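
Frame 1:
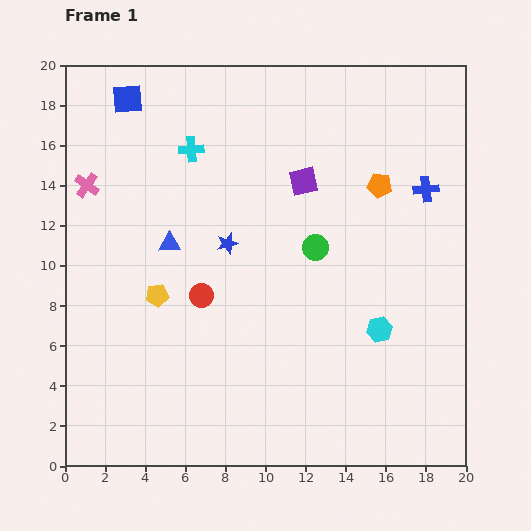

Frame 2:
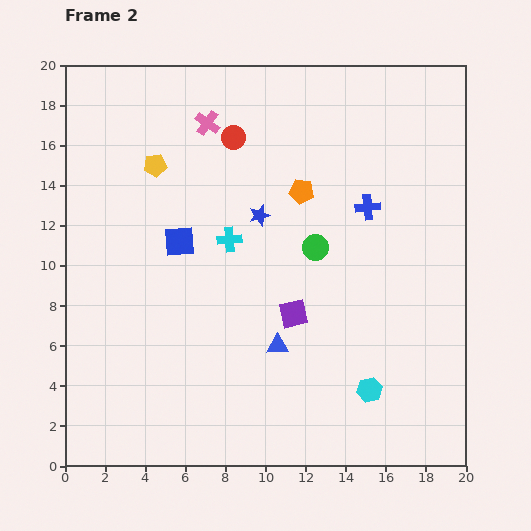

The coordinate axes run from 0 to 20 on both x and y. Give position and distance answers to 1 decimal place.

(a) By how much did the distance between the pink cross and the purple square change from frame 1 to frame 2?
-0.4

Distance in frame 1: 10.8. Distance in frame 2: 10.4.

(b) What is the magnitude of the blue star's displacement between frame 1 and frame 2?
2.1

The blue star moved from (8.1, 11.1) to (9.7, 12.5), a distance of √(1.6² + 1.4²) ≈ 2.1.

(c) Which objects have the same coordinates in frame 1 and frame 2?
the green circle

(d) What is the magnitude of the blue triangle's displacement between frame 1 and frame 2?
7.4

The blue triangle moved from (5.2, 11.1) to (10.6, 6.0), a distance of √(5.4² + 5.1²) ≈ 7.4.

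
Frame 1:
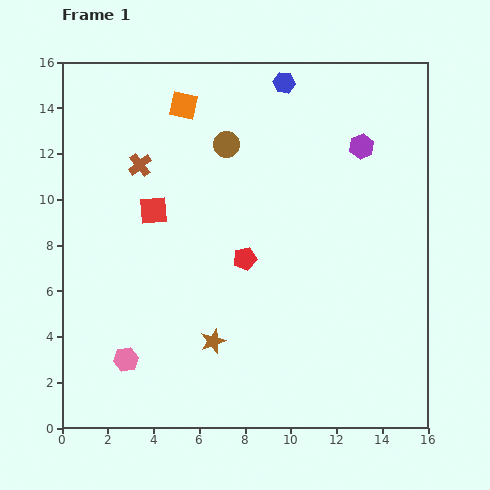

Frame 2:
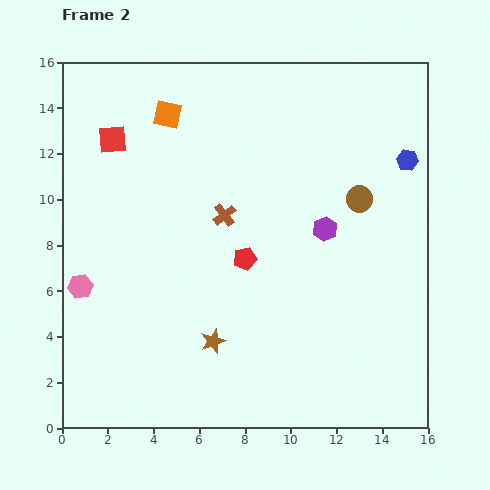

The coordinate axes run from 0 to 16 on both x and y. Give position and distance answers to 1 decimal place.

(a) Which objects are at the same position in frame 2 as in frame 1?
the brown star, the red pentagon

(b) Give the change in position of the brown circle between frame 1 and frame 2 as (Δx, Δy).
(5.8, -2.4)

The brown circle was at (7.2, 12.4) in frame 1 and (13.0, 10.0) in frame 2.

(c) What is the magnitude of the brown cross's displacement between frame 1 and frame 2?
4.3

The brown cross moved from (3.4, 11.5) to (7.1, 9.3), a distance of √(3.7² + 2.2²) ≈ 4.3.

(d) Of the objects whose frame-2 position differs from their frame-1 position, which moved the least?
the orange square

(moved 0.8)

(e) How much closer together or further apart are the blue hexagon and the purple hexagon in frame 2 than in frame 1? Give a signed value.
+0.3

Distance in frame 1: 4.4. Distance in frame 2: 4.7.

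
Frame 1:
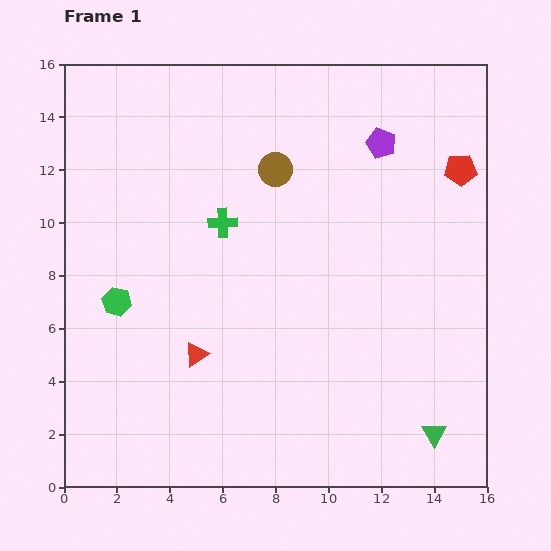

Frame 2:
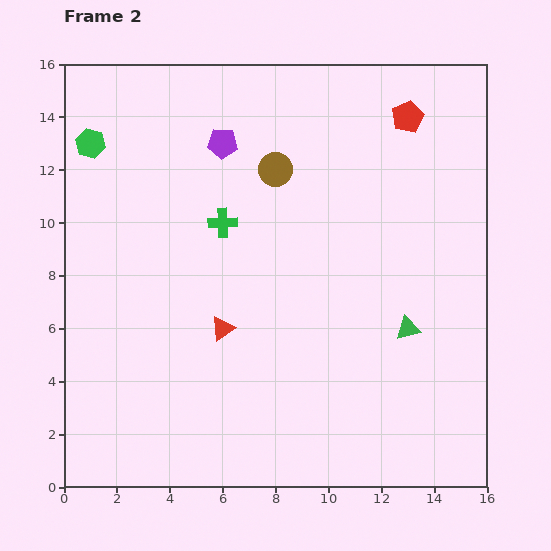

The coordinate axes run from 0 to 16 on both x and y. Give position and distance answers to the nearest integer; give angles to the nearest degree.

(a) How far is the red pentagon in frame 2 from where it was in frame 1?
3

The red pentagon moved from (15, 12) to (13, 14), a distance of √(2² + 2²) ≈ 3.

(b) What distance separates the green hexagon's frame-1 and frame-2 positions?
6

The green hexagon moved from (2, 7) to (1, 13), a distance of √(1² + 6²) ≈ 6.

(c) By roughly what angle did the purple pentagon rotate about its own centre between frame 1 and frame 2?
18° counter-clockwise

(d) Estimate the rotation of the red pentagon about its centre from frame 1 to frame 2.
23° counter-clockwise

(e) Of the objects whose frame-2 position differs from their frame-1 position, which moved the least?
the red triangle

(moved 1)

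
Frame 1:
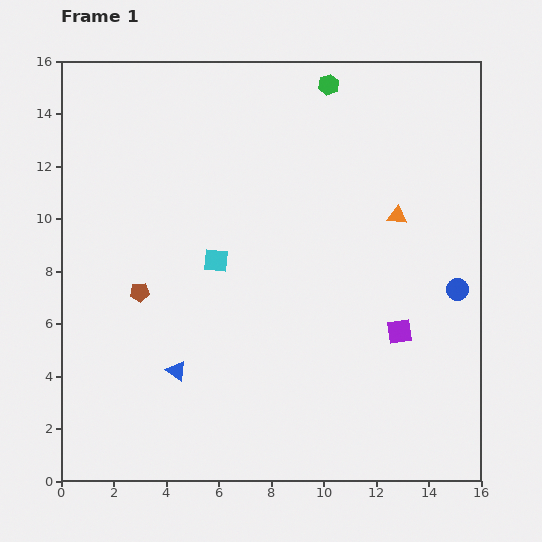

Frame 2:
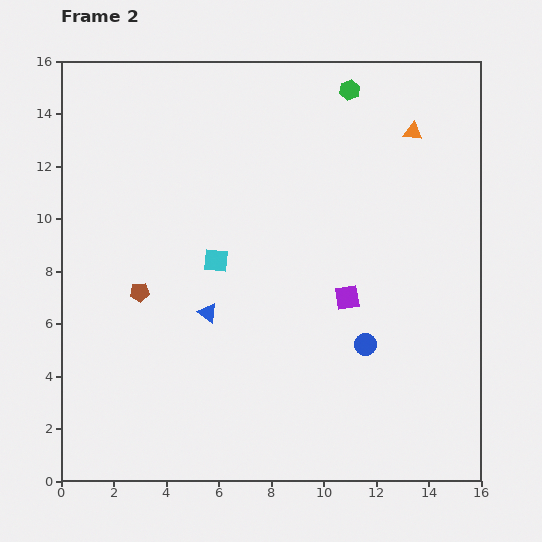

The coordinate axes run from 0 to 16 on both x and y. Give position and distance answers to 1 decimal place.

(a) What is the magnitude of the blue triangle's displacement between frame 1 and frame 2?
2.5

The blue triangle moved from (4.4, 4.2) to (5.6, 6.4), a distance of √(1.2² + 2.2²) ≈ 2.5.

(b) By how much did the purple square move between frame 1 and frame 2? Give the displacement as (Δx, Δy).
(-2.0, 1.3)

The purple square was at (12.9, 5.7) in frame 1 and (10.9, 7.0) in frame 2.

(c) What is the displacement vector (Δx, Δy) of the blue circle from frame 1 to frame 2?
(-3.5, -2.1)

The blue circle was at (15.1, 7.3) in frame 1 and (11.6, 5.2) in frame 2.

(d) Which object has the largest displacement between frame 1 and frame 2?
the blue circle

(moved 4.1; next 3.3)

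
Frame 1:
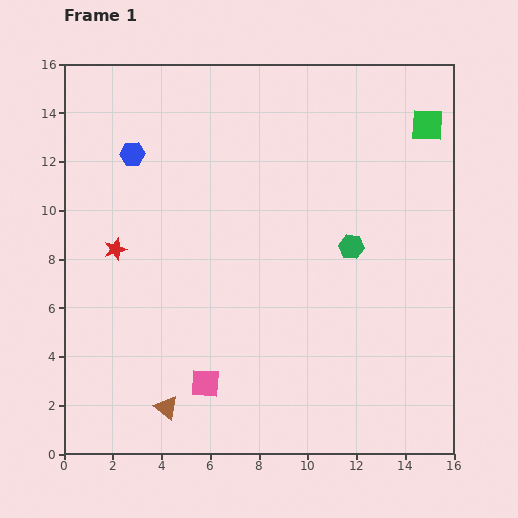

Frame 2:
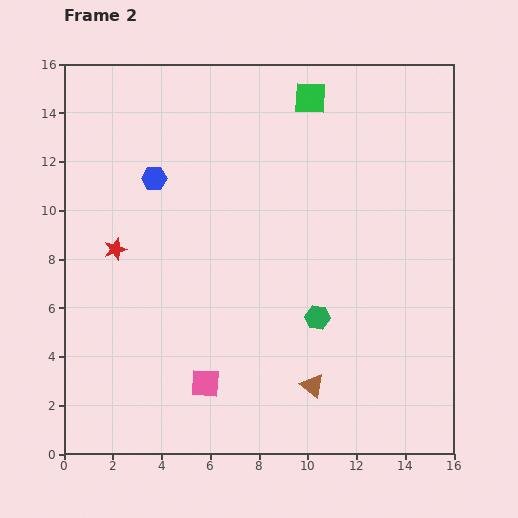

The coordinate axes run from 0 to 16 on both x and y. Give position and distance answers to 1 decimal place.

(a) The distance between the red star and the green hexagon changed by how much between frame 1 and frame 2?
-0.9

Distance in frame 1: 9.7. Distance in frame 2: 8.8.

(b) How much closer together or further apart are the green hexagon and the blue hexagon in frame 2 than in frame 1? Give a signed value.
-1.0

Distance in frame 1: 9.8. Distance in frame 2: 8.8.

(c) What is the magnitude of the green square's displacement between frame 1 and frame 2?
4.9

The green square moved from (14.9, 13.5) to (10.1, 14.6), a distance of √(4.8² + 1.1²) ≈ 4.9.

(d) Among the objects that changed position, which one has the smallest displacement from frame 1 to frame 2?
the blue hexagon

(moved 1.3)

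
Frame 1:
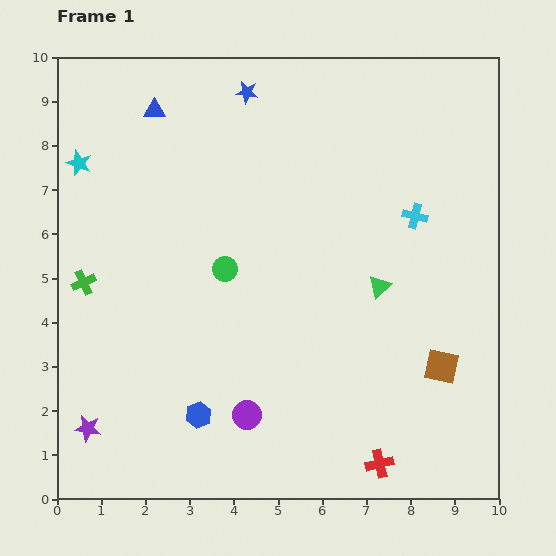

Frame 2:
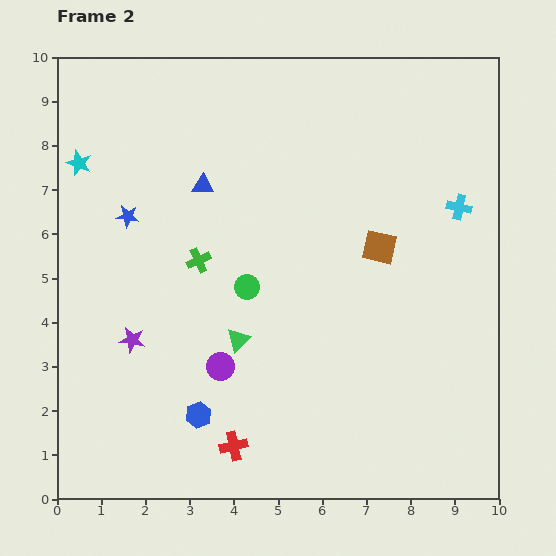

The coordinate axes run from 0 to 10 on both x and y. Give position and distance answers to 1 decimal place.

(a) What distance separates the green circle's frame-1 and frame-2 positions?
0.6

The green circle moved from (3.8, 5.2) to (4.3, 4.8), a distance of √(0.5² + 0.4²) ≈ 0.6.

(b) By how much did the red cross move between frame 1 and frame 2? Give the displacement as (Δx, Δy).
(-3.3, 0.4)

The red cross was at (7.3, 0.8) in frame 1 and (4.0, 1.2) in frame 2.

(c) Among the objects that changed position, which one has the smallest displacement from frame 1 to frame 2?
the green circle

(moved 0.6)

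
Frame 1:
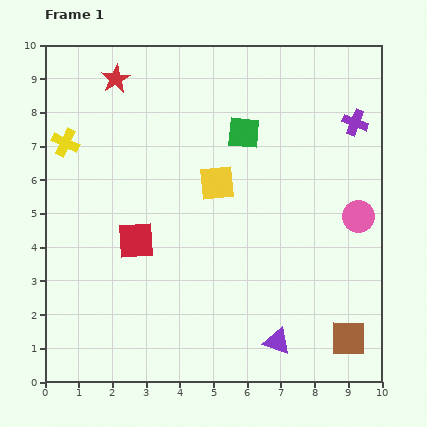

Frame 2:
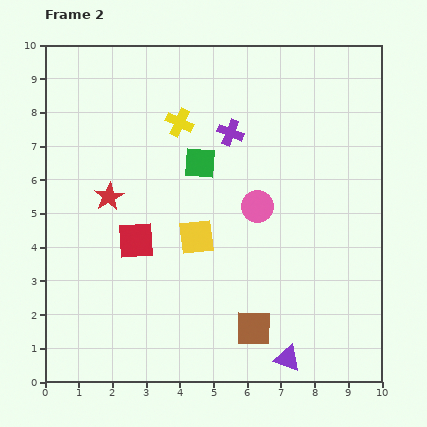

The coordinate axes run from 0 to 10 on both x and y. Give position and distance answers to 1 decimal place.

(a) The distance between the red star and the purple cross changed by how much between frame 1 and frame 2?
-3.1

Distance in frame 1: 7.2. Distance in frame 2: 4.1.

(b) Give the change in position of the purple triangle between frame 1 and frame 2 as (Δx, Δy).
(0.3, -0.5)

The purple triangle was at (6.9, 1.2) in frame 1 and (7.2, 0.7) in frame 2.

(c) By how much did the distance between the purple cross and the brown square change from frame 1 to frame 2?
-0.6

Distance in frame 1: 6.4. Distance in frame 2: 5.8.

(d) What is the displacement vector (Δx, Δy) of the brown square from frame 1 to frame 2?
(-2.8, 0.3)

The brown square was at (9.0, 1.3) in frame 1 and (6.2, 1.6) in frame 2.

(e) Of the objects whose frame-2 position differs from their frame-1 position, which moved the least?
the purple triangle

(moved 0.6)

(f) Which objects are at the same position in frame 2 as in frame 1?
the red square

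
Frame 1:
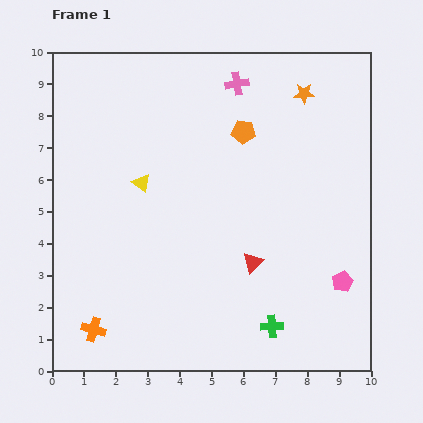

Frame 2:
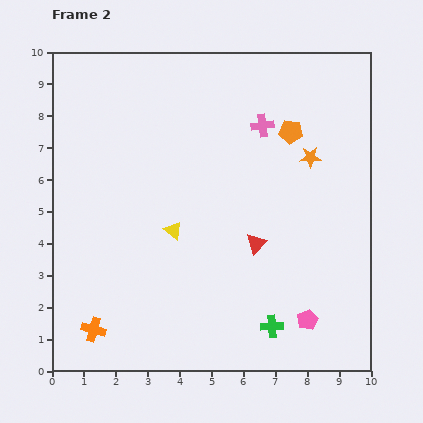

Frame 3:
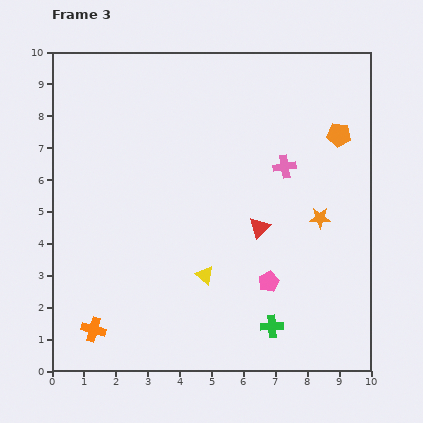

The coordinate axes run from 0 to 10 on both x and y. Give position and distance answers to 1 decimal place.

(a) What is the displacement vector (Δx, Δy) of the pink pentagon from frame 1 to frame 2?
(-1.1, -1.2)

The pink pentagon was at (9.1, 2.8) in frame 1 and (8.0, 1.6) in frame 2.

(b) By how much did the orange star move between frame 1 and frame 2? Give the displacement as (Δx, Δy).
(0.2, -2.0)

The orange star was at (7.9, 8.7) in frame 1 and (8.1, 6.7) in frame 2.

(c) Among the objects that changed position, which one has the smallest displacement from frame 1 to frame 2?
the red triangle

(moved 0.6)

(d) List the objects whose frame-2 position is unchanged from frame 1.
the orange cross, the green cross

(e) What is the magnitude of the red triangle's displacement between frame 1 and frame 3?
1.1

The red triangle moved from (6.3, 3.4) to (6.5, 4.5), a distance of √(0.2² + 1.1²) ≈ 1.1.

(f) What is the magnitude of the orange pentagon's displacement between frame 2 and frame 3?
1.5

The orange pentagon moved from (7.5, 7.5) to (9.0, 7.4), a distance of √(1.5² + 0.1²) ≈ 1.5.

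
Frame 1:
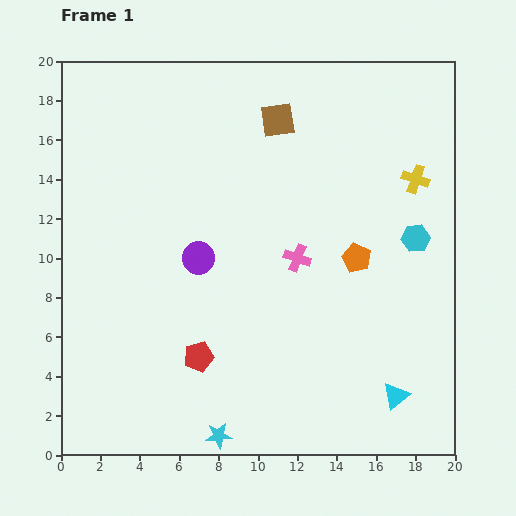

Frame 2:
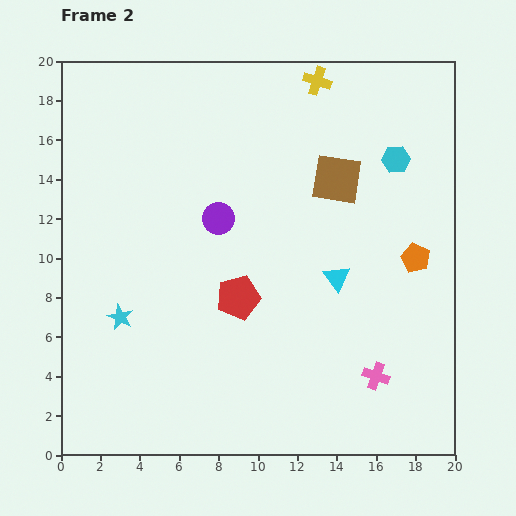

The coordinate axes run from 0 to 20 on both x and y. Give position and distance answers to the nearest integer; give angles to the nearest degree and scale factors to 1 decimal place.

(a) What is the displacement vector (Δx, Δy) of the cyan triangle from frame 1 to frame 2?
(-3, 6)

The cyan triangle was at (17, 3) in frame 1 and (14, 9) in frame 2.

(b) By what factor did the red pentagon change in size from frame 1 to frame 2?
1.5×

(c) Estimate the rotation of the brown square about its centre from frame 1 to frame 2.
17° clockwise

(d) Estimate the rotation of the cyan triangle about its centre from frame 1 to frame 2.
25° counter-clockwise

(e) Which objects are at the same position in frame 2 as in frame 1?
none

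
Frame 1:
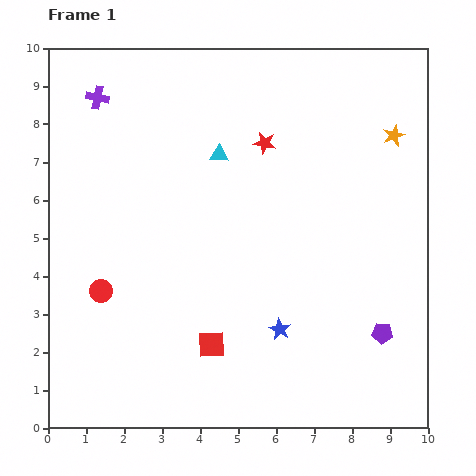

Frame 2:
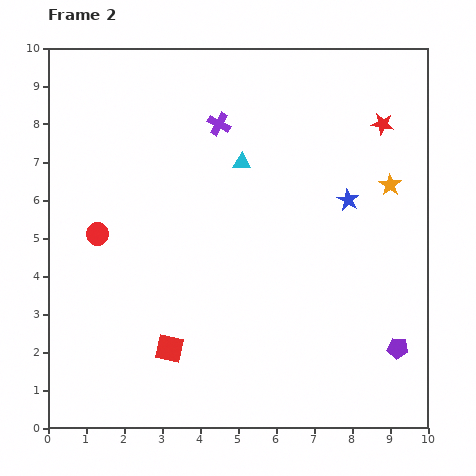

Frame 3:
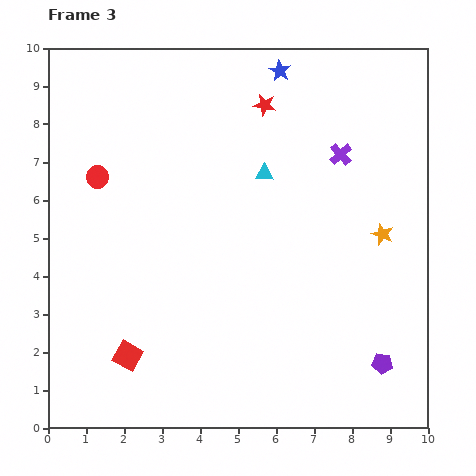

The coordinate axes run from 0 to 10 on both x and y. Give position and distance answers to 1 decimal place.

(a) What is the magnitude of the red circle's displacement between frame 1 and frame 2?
1.5

The red circle moved from (1.4, 3.6) to (1.3, 5.1), a distance of √(0.1² + 1.5²) ≈ 1.5.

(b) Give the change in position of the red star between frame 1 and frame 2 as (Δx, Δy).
(3.1, 0.5)

The red star was at (5.7, 7.5) in frame 1 and (8.8, 8.0) in frame 2.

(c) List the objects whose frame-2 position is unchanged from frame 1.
none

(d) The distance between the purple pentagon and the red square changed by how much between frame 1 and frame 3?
+2.2

Distance in frame 1: 4.5. Distance in frame 3: 6.7.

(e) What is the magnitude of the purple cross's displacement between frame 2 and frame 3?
3.3

The purple cross moved from (4.5, 8.0) to (7.7, 7.2), a distance of √(3.2² + 0.8²) ≈ 3.3.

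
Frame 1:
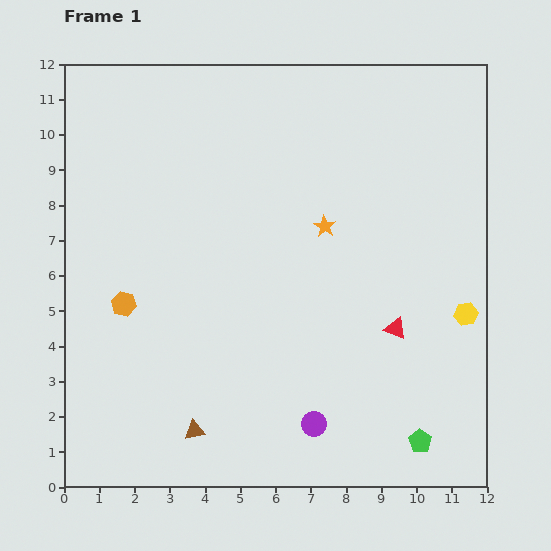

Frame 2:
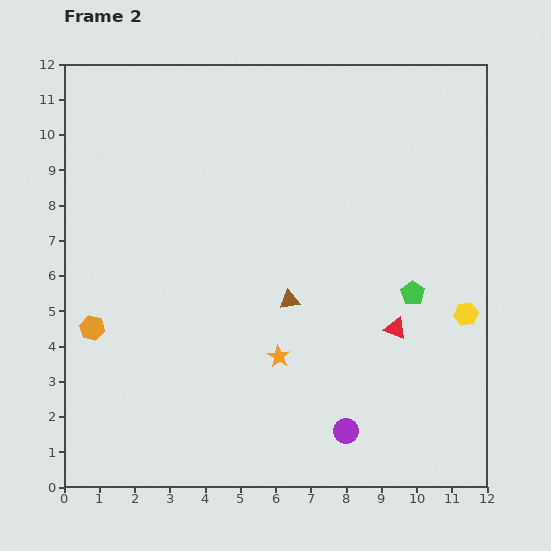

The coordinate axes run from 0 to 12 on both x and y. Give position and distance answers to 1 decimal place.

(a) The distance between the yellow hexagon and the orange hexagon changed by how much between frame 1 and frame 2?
+0.9

Distance in frame 1: 9.7. Distance in frame 2: 10.6.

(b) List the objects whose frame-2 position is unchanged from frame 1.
the yellow hexagon, the red triangle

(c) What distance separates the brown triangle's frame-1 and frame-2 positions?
4.6

The brown triangle moved from (3.7, 1.6) to (6.4, 5.3), a distance of √(2.7² + 3.7²) ≈ 4.6.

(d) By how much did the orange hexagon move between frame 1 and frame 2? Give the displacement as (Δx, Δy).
(-0.9, -0.7)

The orange hexagon was at (1.7, 5.2) in frame 1 and (0.8, 4.5) in frame 2.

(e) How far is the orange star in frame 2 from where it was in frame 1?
3.9

The orange star moved from (7.4, 7.4) to (6.1, 3.7), a distance of √(1.3² + 3.7²) ≈ 3.9.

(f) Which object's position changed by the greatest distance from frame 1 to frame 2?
the brown triangle

(moved 4.6; next 4.2)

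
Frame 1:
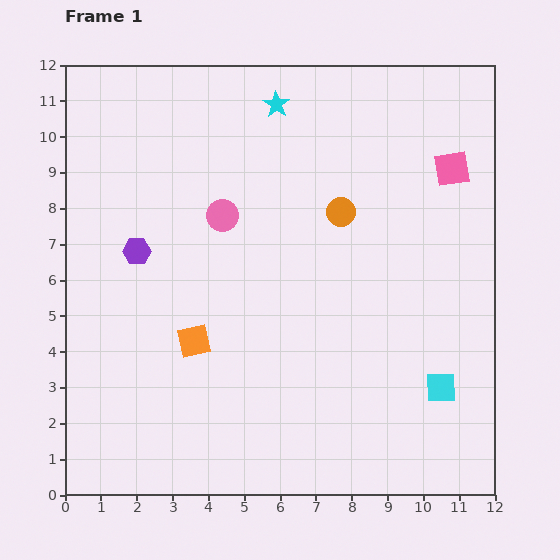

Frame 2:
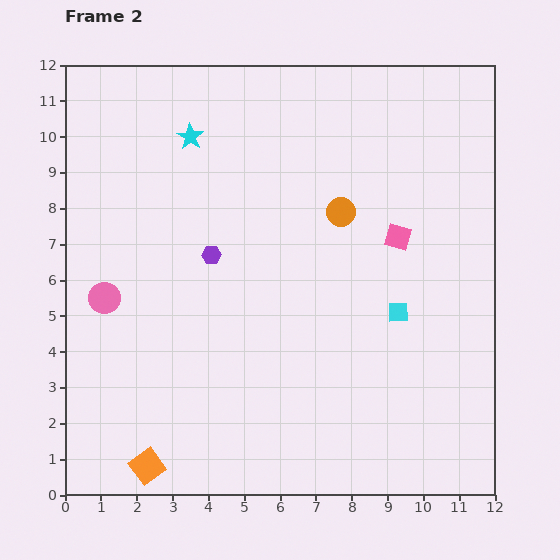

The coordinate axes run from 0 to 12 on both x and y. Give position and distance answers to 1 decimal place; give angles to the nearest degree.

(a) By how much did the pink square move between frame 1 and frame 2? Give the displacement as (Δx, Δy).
(-1.5, -1.9)

The pink square was at (10.8, 9.1) in frame 1 and (9.3, 7.2) in frame 2.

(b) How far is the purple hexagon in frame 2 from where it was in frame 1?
2.1

The purple hexagon moved from (2.0, 6.8) to (4.1, 6.7), a distance of √(2.1² + 0.1²) ≈ 2.1.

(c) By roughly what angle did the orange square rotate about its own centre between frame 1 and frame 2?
24° counter-clockwise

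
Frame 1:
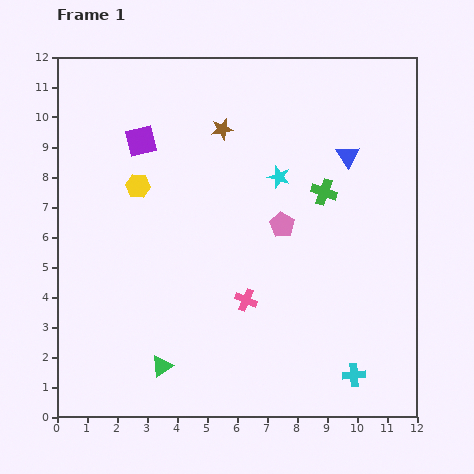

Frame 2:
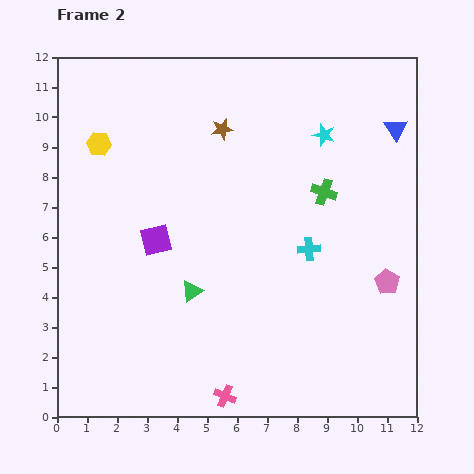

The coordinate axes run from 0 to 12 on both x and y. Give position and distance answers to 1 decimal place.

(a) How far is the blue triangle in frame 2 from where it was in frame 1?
1.8

The blue triangle moved from (9.7, 8.7) to (11.3, 9.6), a distance of √(1.6² + 0.9²) ≈ 1.8.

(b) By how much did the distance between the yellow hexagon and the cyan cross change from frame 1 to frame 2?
-1.8

Distance in frame 1: 9.6. Distance in frame 2: 7.8.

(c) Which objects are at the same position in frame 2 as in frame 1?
the green cross, the brown star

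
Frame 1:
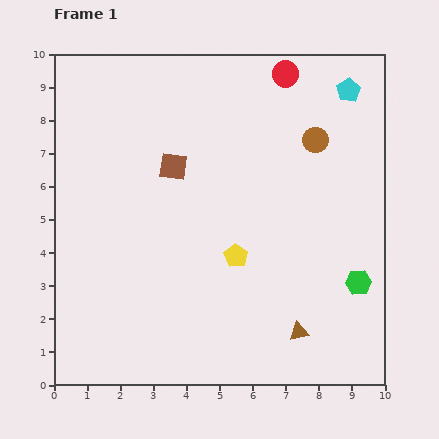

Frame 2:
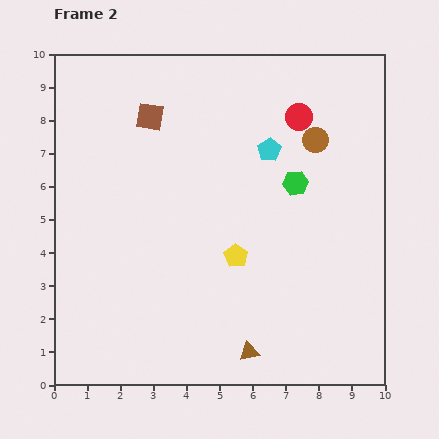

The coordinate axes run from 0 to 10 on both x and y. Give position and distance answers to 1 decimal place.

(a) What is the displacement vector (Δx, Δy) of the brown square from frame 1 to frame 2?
(-0.7, 1.5)

The brown square was at (3.6, 6.6) in frame 1 and (2.9, 8.1) in frame 2.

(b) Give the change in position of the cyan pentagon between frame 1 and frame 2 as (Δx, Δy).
(-2.4, -1.8)

The cyan pentagon was at (8.9, 8.9) in frame 1 and (6.5, 7.1) in frame 2.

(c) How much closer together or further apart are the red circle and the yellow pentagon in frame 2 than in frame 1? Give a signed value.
-1.1

Distance in frame 1: 5.7. Distance in frame 2: 4.6.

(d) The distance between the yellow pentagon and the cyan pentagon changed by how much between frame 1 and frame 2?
-2.6

Distance in frame 1: 6.0. Distance in frame 2: 3.4.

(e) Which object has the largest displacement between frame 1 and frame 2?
the green hexagon

(moved 3.6; next 3.0)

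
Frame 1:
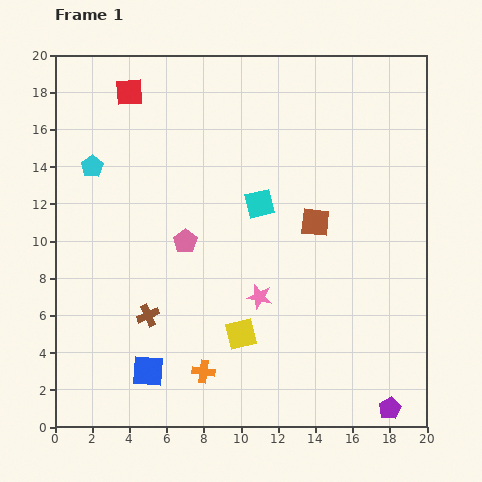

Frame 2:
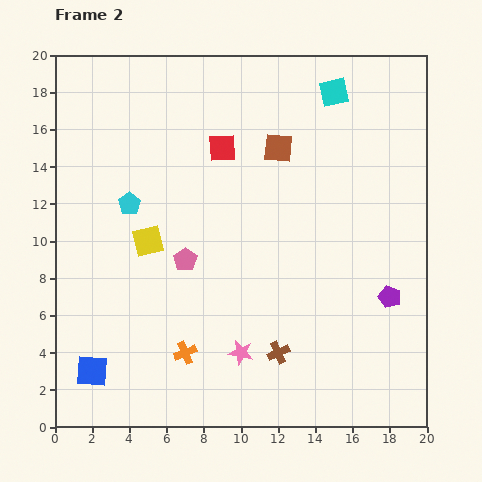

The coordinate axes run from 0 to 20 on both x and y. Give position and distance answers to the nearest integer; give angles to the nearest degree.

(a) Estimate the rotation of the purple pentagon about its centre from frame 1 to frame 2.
23° counter-clockwise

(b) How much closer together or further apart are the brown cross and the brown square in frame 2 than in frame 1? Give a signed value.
+1

Distance in frame 1: 10. Distance in frame 2: 11.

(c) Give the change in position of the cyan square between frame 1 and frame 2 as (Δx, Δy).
(4, 6)

The cyan square was at (11, 12) in frame 1 and (15, 18) in frame 2.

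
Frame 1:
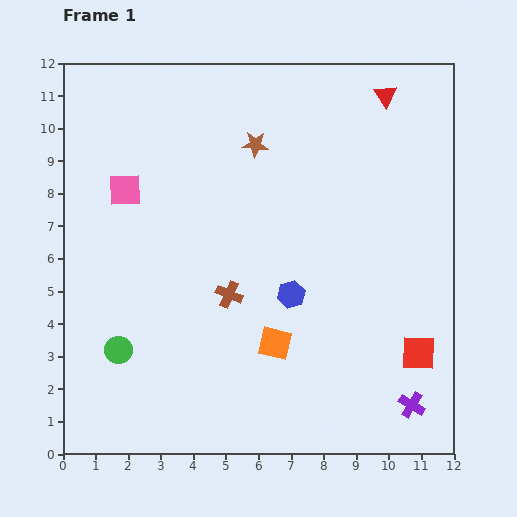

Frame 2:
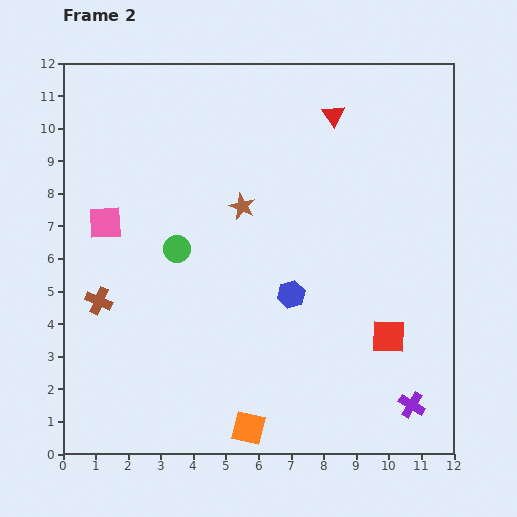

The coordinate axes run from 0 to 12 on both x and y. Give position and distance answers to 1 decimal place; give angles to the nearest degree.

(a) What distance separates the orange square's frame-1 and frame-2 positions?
2.7

The orange square moved from (6.5, 3.4) to (5.7, 0.8), a distance of √(0.8² + 2.6²) ≈ 2.7.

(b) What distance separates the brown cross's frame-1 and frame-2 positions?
4.0

The brown cross moved from (5.1, 4.9) to (1.1, 4.7), a distance of √(4.0² + 0.2²) ≈ 4.0.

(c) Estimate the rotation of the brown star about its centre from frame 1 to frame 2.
20° clockwise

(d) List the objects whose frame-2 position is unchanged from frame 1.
the blue hexagon, the purple cross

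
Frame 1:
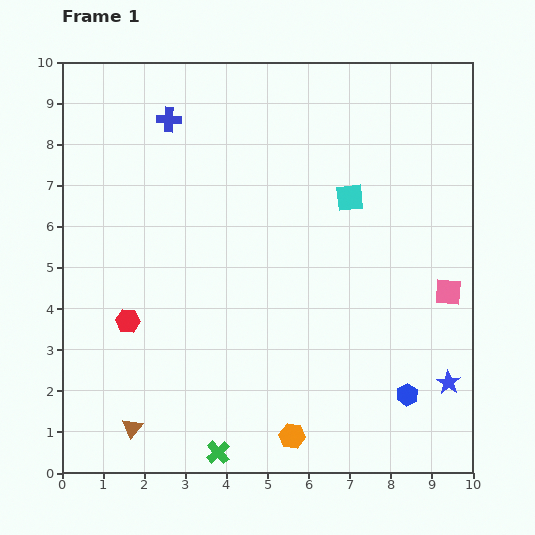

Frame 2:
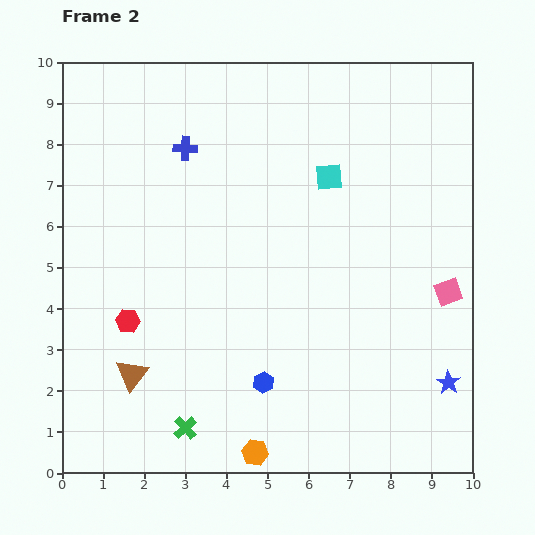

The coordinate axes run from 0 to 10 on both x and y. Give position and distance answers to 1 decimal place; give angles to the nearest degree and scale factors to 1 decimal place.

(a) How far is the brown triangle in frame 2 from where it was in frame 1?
1.3

The brown triangle moved from (1.7, 1.1) to (1.7, 2.4), a distance of √(0.0² + 1.3²) ≈ 1.3.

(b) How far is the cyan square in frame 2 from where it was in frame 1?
0.7

The cyan square moved from (7.0, 6.7) to (6.5, 7.2), a distance of √(0.5² + 0.5²) ≈ 0.7.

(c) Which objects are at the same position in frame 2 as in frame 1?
the red hexagon, the pink square, the blue star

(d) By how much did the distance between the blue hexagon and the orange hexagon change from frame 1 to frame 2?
-1.3

Distance in frame 1: 3.0. Distance in frame 2: 1.7.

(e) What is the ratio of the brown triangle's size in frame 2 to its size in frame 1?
1.6×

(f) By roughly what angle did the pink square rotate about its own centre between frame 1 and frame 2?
25° counter-clockwise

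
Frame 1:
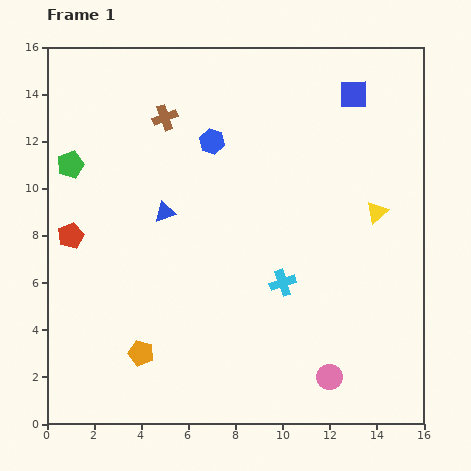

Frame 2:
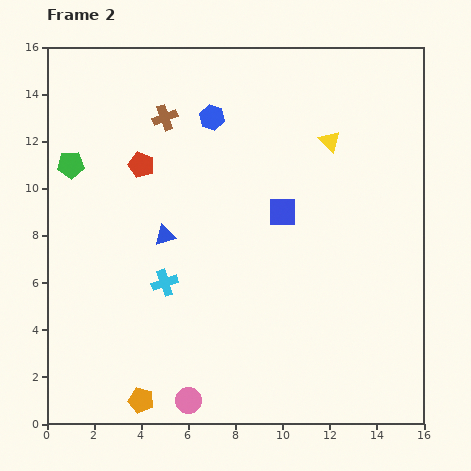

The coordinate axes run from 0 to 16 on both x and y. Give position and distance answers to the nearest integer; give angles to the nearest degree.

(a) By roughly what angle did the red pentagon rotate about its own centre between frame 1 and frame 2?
29° counter-clockwise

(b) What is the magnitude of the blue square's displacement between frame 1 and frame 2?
6

The blue square moved from (13, 14) to (10, 9), a distance of √(3² + 5²) ≈ 6.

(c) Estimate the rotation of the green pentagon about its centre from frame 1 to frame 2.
19° clockwise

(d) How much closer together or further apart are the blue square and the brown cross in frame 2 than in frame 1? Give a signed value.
-2

Distance in frame 1: 8. Distance in frame 2: 6.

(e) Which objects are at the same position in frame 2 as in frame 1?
the brown cross, the green pentagon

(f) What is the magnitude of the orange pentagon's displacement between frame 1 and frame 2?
2

The orange pentagon moved from (4, 3) to (4, 1), a distance of √(0² + 2²) ≈ 2.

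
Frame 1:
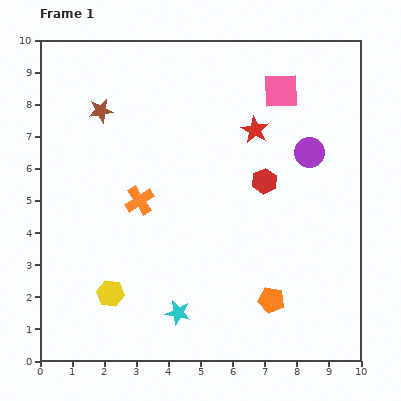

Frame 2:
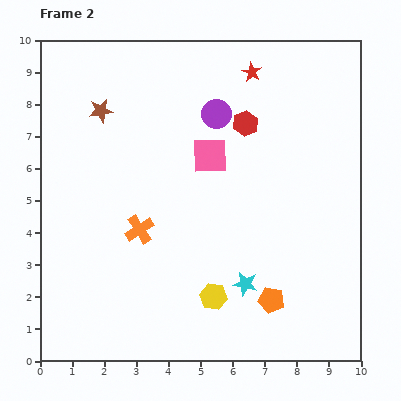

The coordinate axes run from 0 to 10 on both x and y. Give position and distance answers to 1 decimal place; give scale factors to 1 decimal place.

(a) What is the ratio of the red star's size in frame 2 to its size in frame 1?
0.7×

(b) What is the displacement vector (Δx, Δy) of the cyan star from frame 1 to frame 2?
(2.1, 0.9)

The cyan star was at (4.3, 1.5) in frame 1 and (6.4, 2.4) in frame 2.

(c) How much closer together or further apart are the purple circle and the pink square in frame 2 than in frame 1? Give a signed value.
-0.8

Distance in frame 1: 2.1. Distance in frame 2: 1.3.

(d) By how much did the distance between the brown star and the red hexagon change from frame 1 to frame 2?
-1.1

Distance in frame 1: 5.6. Distance in frame 2: 4.5.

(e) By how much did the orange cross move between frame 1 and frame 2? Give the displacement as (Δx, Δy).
(0.0, -0.9)

The orange cross was at (3.1, 5.0) in frame 1 and (3.1, 4.1) in frame 2.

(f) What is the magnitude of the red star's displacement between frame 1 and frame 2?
1.8

The red star moved from (6.7, 7.2) to (6.6, 9.0), a distance of √(0.1² + 1.8²) ≈ 1.8.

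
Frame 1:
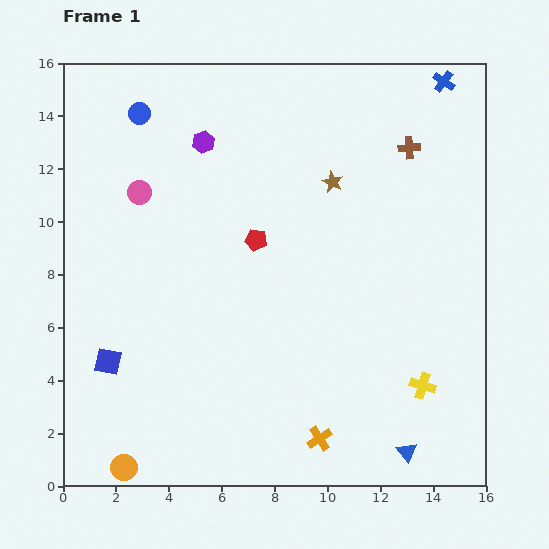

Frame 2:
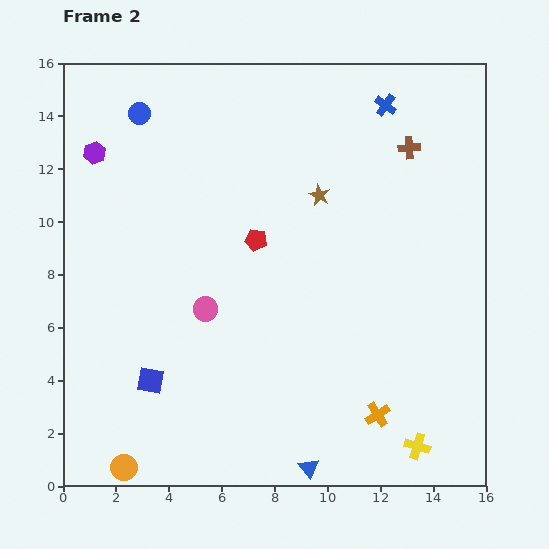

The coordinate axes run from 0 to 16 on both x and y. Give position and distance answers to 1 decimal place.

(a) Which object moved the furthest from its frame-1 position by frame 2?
the pink circle

(moved 5.1; next 4.1)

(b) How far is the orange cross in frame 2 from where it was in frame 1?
2.4

The orange cross moved from (9.7, 1.8) to (11.9, 2.7), a distance of √(2.2² + 0.9²) ≈ 2.4.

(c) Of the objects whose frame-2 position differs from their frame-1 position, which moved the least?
the brown star

(moved 0.7)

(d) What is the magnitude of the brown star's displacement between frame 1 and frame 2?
0.7

The brown star moved from (10.2, 11.5) to (9.7, 11.0), a distance of √(0.5² + 0.5²) ≈ 0.7.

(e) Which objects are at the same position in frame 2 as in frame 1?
the blue circle, the orange circle, the brown cross, the red pentagon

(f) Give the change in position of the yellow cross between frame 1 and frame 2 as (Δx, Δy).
(-0.2, -2.3)

The yellow cross was at (13.6, 3.8) in frame 1 and (13.4, 1.5) in frame 2.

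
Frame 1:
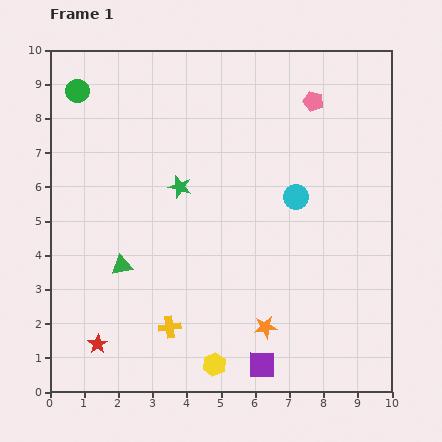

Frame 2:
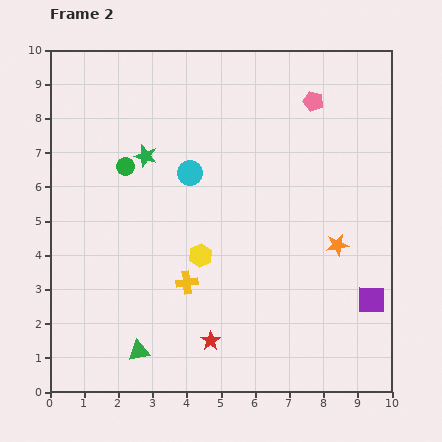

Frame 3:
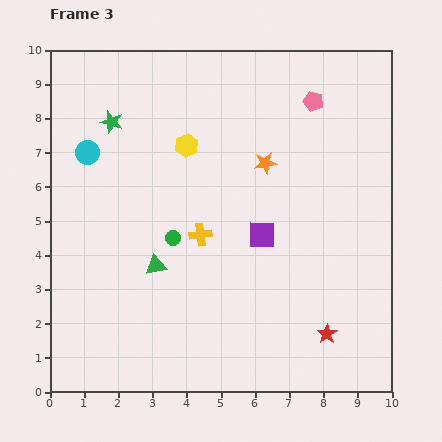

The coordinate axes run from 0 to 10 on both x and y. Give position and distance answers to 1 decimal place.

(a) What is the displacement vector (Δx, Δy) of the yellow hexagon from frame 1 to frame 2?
(-0.4, 3.2)

The yellow hexagon was at (4.8, 0.8) in frame 1 and (4.4, 4.0) in frame 2.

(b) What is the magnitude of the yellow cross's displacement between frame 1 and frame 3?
2.8

The yellow cross moved from (3.5, 1.9) to (4.4, 4.6), a distance of √(0.9² + 2.7²) ≈ 2.8.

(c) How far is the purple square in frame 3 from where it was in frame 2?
3.7

The purple square moved from (9.4, 2.7) to (6.2, 4.6), a distance of √(3.2² + 1.9²) ≈ 3.7.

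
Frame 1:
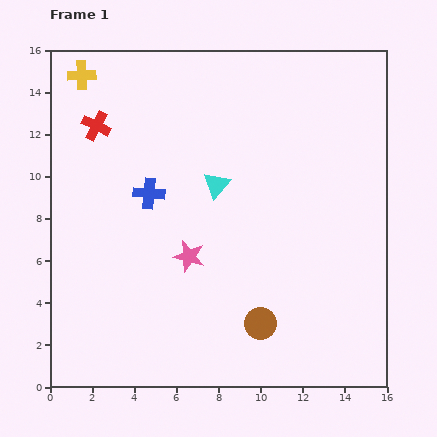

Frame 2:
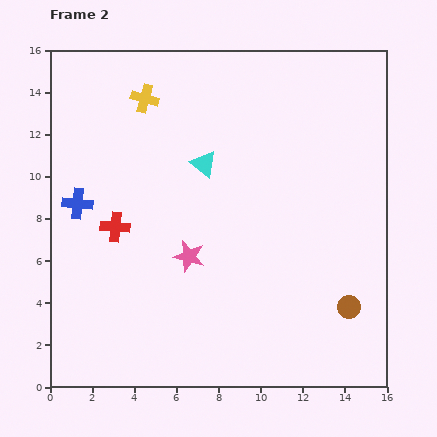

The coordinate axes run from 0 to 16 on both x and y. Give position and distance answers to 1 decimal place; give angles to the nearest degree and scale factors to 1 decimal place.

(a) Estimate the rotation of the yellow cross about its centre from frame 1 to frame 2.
18° clockwise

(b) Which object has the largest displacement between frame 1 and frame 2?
the red cross

(moved 4.9; next 4.3)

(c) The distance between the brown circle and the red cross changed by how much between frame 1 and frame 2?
-0.5

Distance in frame 1: 12.2. Distance in frame 2: 11.7.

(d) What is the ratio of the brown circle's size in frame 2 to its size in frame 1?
0.7×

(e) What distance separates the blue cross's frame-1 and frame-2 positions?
3.4

The blue cross moved from (4.7, 9.2) to (1.3, 8.7), a distance of √(3.4² + 0.5²) ≈ 3.4.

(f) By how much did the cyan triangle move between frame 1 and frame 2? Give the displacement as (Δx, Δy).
(-0.6, 1.0)

The cyan triangle was at (7.9, 9.6) in frame 1 and (7.3, 10.6) in frame 2.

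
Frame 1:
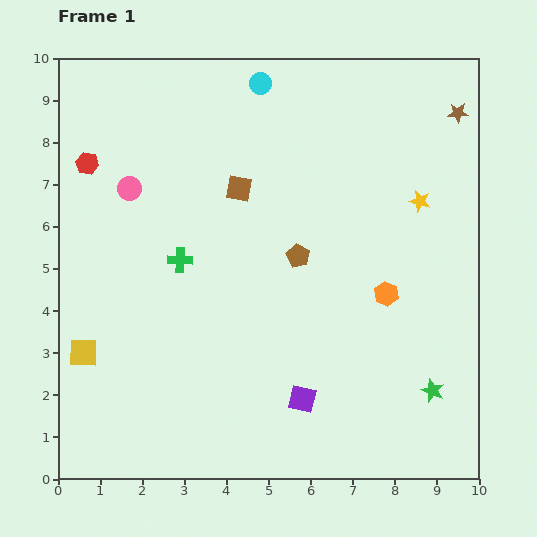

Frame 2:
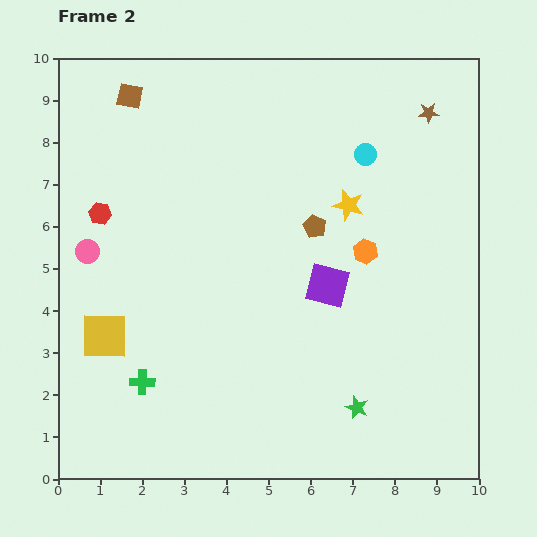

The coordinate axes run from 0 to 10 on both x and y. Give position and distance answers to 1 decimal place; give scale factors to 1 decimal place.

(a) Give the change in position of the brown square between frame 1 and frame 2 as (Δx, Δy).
(-2.6, 2.2)

The brown square was at (4.3, 6.9) in frame 1 and (1.7, 9.1) in frame 2.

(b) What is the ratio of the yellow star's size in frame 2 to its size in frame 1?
1.5×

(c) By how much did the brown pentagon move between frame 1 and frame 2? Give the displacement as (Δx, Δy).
(0.4, 0.7)

The brown pentagon was at (5.7, 5.3) in frame 1 and (6.1, 6.0) in frame 2.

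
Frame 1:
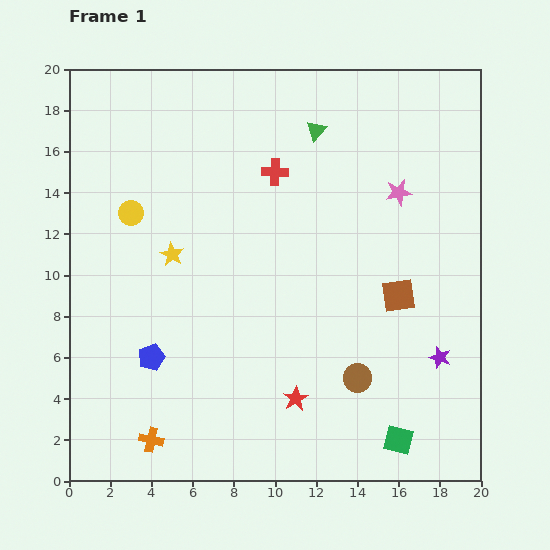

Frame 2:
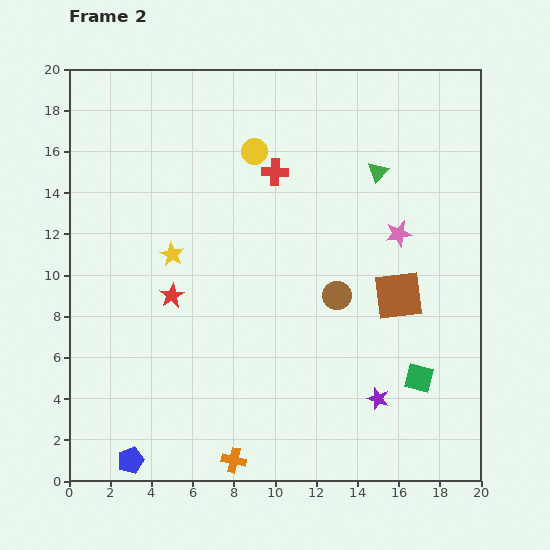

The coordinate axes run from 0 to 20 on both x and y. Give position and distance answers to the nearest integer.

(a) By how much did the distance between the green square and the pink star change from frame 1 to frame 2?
-5

Distance in frame 1: 12. Distance in frame 2: 7.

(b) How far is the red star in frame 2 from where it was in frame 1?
8

The red star moved from (11, 4) to (5, 9), a distance of √(6² + 5²) ≈ 8.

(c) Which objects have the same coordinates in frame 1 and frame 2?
the brown square, the yellow star, the red cross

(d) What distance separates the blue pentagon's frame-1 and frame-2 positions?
5

The blue pentagon moved from (4, 6) to (3, 1), a distance of √(1² + 5²) ≈ 5.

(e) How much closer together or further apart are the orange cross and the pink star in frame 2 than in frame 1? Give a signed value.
-3

Distance in frame 1: 17. Distance in frame 2: 14.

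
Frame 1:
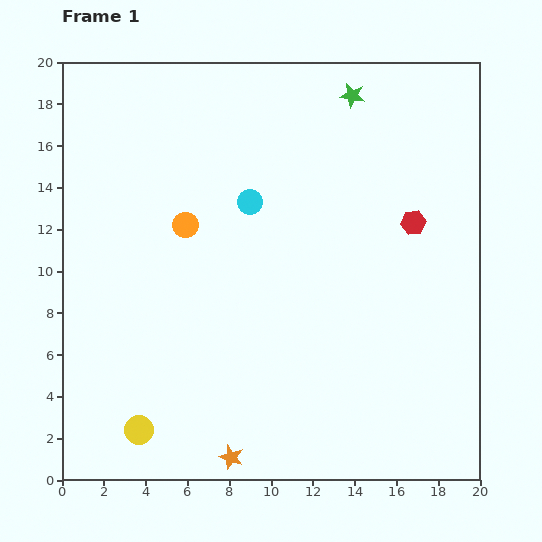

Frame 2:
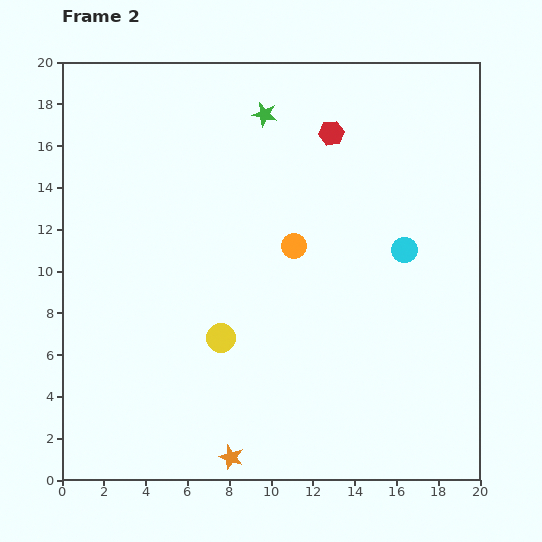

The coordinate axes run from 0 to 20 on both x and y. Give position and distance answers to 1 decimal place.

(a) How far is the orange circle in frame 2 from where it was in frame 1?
5.3

The orange circle moved from (5.9, 12.2) to (11.1, 11.2), a distance of √(5.2² + 1.0²) ≈ 5.3.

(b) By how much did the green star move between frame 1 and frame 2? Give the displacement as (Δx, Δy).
(-4.2, -0.9)

The green star was at (13.9, 18.4) in frame 1 and (9.7, 17.5) in frame 2.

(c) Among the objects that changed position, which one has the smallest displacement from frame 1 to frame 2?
the green star

(moved 4.3)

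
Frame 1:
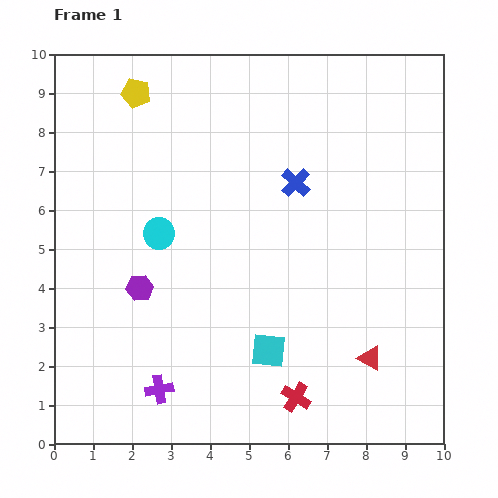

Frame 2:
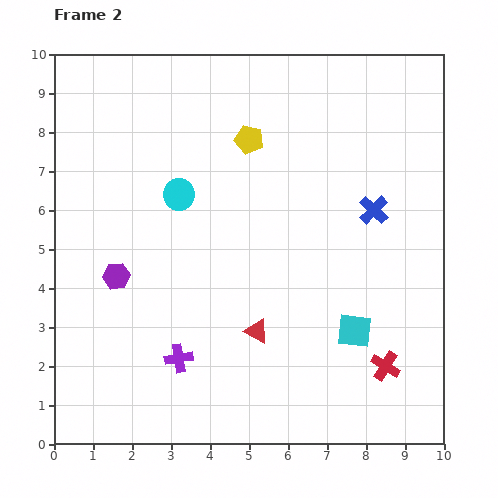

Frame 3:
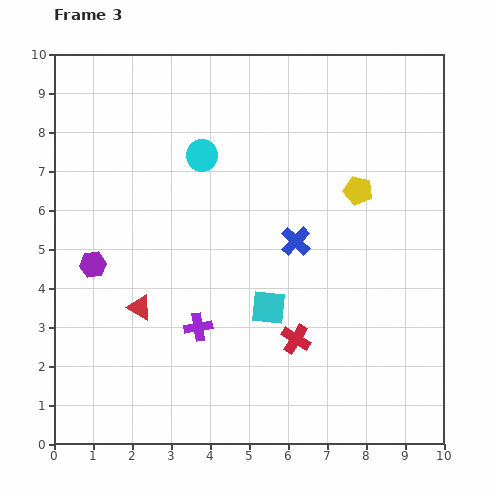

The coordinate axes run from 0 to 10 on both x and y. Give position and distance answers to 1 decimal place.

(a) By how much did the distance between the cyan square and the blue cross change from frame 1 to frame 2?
-1.3

Distance in frame 1: 4.4. Distance in frame 2: 3.1.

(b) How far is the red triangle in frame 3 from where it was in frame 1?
6.0

The red triangle moved from (8.1, 2.2) to (2.2, 3.5), a distance of √(5.9² + 1.3²) ≈ 6.0.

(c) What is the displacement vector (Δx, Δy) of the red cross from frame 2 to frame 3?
(-2.3, 0.7)

The red cross was at (8.5, 2.0) in frame 2 and (6.2, 2.7) in frame 3.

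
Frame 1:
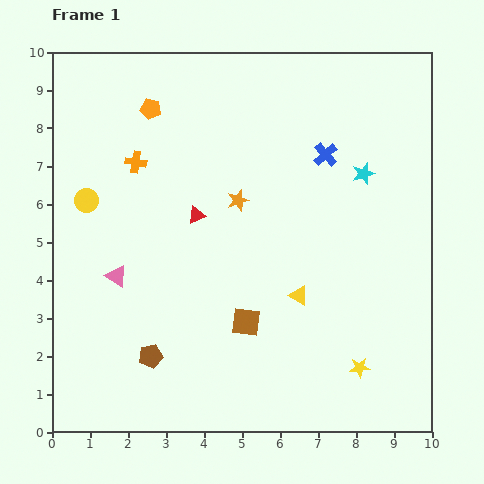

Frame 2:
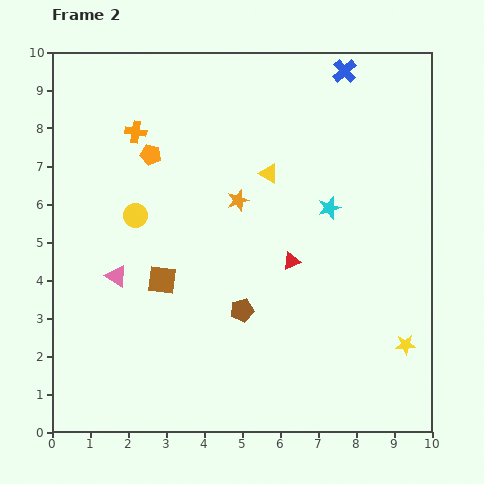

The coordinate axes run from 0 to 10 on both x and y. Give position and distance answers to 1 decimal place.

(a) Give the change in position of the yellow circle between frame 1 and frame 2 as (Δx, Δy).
(1.3, -0.4)

The yellow circle was at (0.9, 6.1) in frame 1 and (2.2, 5.7) in frame 2.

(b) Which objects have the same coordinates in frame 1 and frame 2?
the orange star, the pink triangle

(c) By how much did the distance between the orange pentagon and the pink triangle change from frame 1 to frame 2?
-1.2

Distance in frame 1: 4.5. Distance in frame 2: 3.3.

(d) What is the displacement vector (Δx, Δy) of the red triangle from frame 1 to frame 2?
(2.5, -1.2)

The red triangle was at (3.8, 5.7) in frame 1 and (6.3, 4.5) in frame 2.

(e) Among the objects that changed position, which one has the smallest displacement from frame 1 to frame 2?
the orange cross

(moved 0.8)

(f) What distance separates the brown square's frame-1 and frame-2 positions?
2.5

The brown square moved from (5.1, 2.9) to (2.9, 4.0), a distance of √(2.2² + 1.1²) ≈ 2.5.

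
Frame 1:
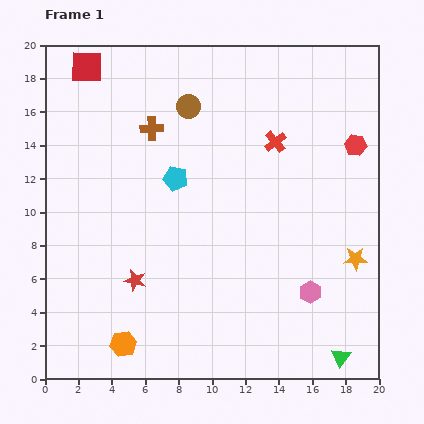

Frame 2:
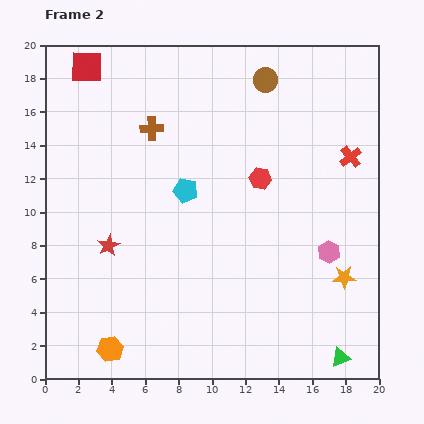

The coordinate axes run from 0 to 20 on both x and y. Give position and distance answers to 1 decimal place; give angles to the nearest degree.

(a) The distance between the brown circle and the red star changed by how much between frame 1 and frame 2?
+2.8

Distance in frame 1: 10.9. Distance in frame 2: 13.7.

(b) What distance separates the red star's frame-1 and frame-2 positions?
2.6

The red star moved from (5.4, 5.9) to (3.8, 8.0), a distance of √(1.6² + 2.1²) ≈ 2.6.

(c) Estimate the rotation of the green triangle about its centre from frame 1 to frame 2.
34° clockwise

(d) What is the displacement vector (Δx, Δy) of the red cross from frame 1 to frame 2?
(4.5, -0.9)

The red cross was at (13.8, 14.2) in frame 1 and (18.3, 13.3) in frame 2.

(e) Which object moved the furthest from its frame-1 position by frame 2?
the red hexagon

(moved 6.0; next 4.9)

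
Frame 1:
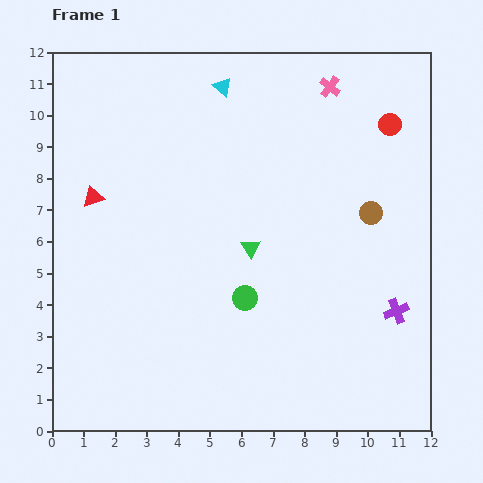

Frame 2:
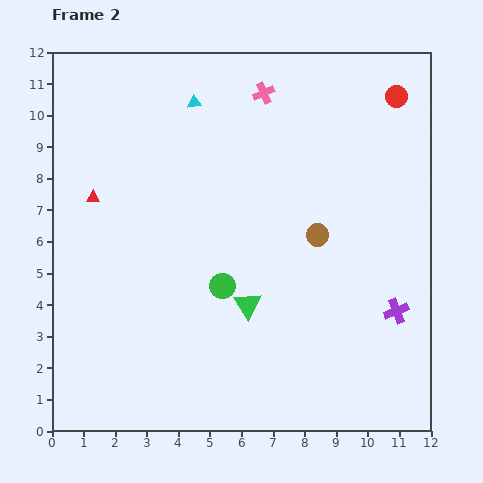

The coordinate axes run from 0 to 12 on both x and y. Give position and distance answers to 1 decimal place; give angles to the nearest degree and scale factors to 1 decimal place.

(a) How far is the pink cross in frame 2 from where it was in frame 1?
2.1

The pink cross moved from (8.8, 10.9) to (6.7, 10.7), a distance of √(2.1² + 0.2²) ≈ 2.1.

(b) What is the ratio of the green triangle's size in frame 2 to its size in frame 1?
1.4×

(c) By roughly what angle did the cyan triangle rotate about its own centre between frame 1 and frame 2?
46° counter-clockwise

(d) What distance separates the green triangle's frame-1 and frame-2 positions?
1.8

The green triangle moved from (6.3, 5.8) to (6.2, 4.0), a distance of √(0.1² + 1.8²) ≈ 1.8.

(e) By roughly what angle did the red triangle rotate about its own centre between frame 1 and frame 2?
18° clockwise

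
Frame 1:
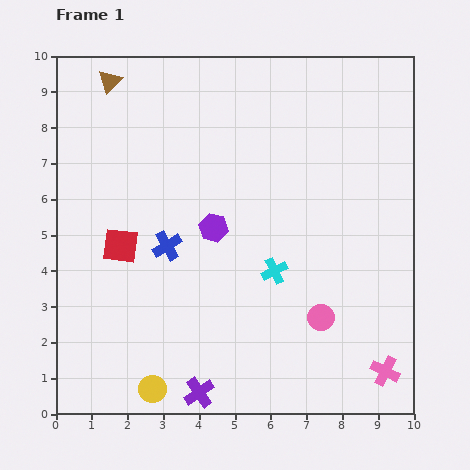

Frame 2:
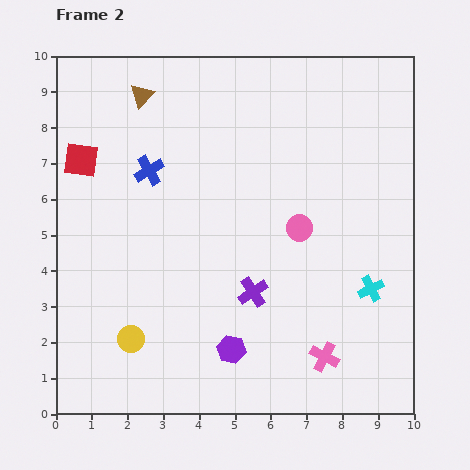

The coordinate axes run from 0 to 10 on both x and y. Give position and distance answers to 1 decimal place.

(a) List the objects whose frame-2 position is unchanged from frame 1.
none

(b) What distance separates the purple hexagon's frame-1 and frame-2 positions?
3.4

The purple hexagon moved from (4.4, 5.2) to (4.9, 1.8), a distance of √(0.5² + 3.4²) ≈ 3.4.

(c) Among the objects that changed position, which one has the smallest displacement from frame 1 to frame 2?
the brown triangle

(moved 1.0)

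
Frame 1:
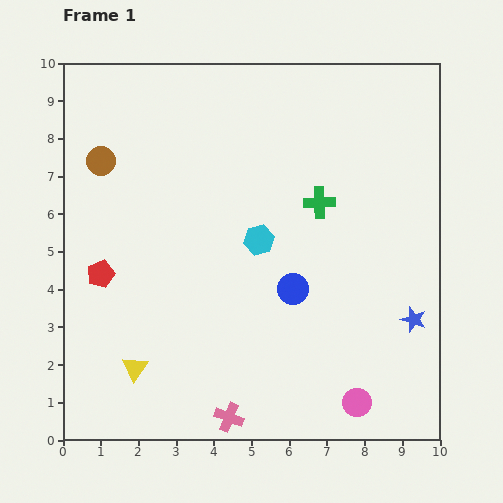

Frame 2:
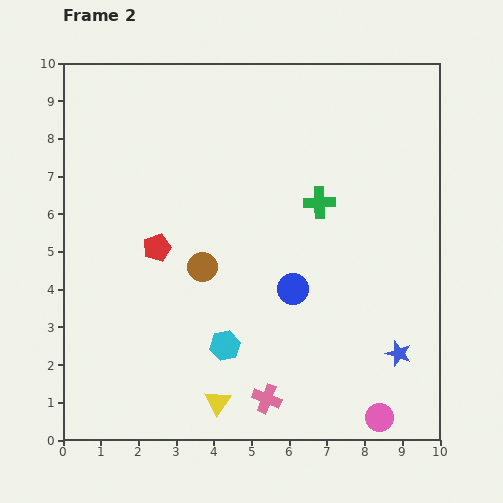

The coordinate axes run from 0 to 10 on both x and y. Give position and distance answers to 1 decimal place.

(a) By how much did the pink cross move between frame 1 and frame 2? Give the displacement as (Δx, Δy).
(1.0, 0.5)

The pink cross was at (4.4, 0.6) in frame 1 and (5.4, 1.1) in frame 2.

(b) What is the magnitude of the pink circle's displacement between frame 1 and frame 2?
0.7

The pink circle moved from (7.8, 1.0) to (8.4, 0.6), a distance of √(0.6² + 0.4²) ≈ 0.7.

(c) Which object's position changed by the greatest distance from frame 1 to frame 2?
the brown circle

(moved 3.9; next 2.9)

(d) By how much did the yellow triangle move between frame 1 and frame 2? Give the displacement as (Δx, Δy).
(2.2, -0.9)

The yellow triangle was at (1.9, 1.9) in frame 1 and (4.1, 1.0) in frame 2.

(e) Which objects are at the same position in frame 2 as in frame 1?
the blue circle, the green cross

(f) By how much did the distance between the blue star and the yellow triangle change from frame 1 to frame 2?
-2.5

Distance in frame 1: 7.5. Distance in frame 2: 5.0.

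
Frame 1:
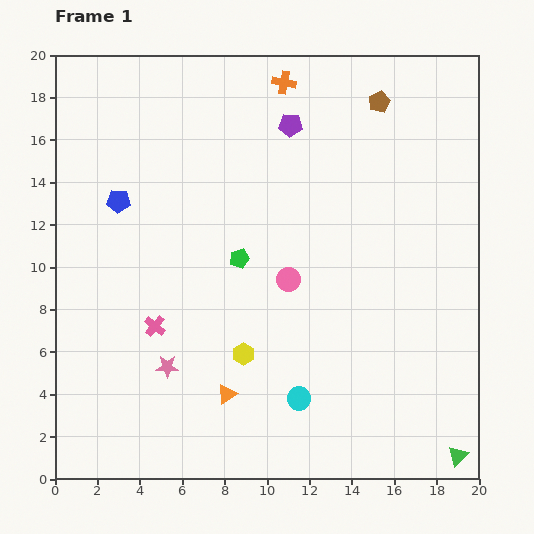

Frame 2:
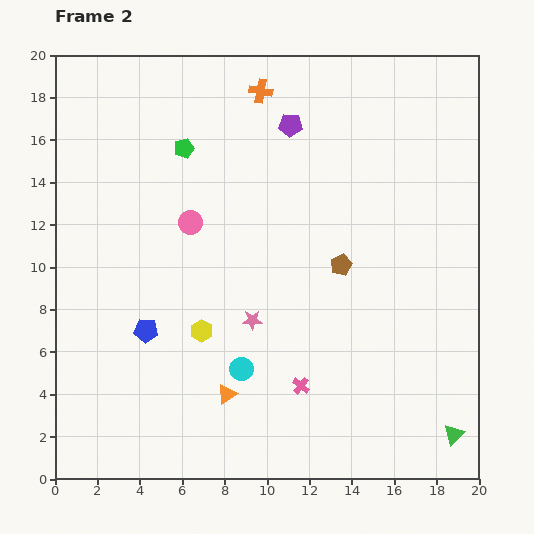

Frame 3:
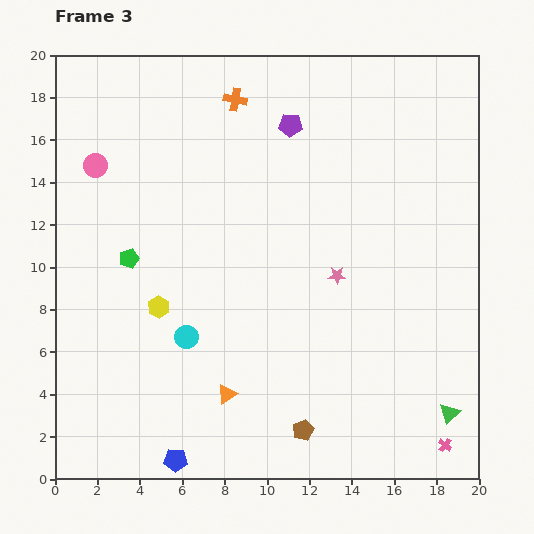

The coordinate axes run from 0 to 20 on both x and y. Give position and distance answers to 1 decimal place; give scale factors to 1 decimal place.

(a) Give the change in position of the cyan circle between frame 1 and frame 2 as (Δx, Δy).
(-2.7, 1.4)

The cyan circle was at (11.5, 3.8) in frame 1 and (8.8, 5.2) in frame 2.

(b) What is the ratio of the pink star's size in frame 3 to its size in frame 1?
0.8×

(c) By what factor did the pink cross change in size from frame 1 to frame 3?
0.6×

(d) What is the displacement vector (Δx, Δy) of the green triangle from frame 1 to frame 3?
(-0.4, 2.0)

The green triangle was at (19.0, 1.1) in frame 1 and (18.6, 3.1) in frame 3.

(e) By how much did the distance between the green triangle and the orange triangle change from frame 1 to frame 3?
-0.8

Distance in frame 1: 11.3. Distance in frame 3: 10.5.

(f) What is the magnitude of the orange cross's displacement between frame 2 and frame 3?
1.3

The orange cross moved from (9.7, 18.3) to (8.5, 17.9), a distance of √(1.2² + 0.4²) ≈ 1.3.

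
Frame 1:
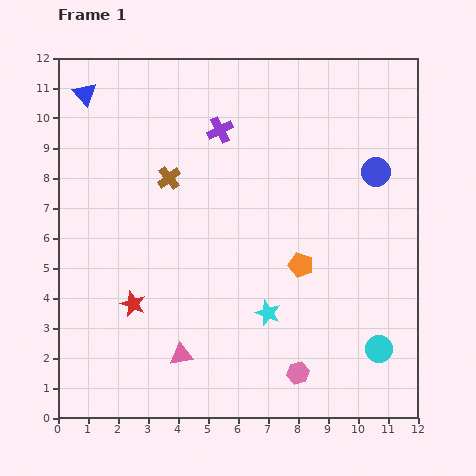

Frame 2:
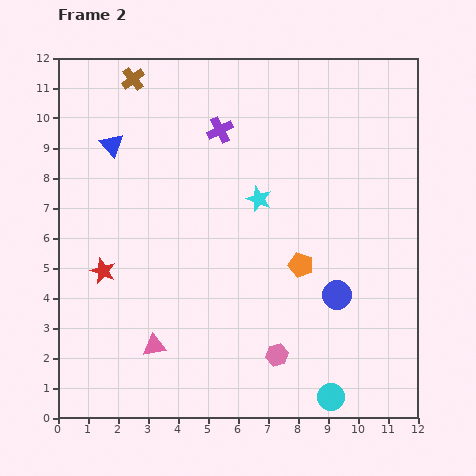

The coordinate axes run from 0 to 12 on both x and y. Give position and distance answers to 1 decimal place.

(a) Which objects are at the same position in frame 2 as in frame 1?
the orange pentagon, the purple cross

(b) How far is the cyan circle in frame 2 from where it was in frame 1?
2.3

The cyan circle moved from (10.7, 2.3) to (9.1, 0.7), a distance of √(1.6² + 1.6²) ≈ 2.3.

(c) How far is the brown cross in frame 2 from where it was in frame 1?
3.5

The brown cross moved from (3.7, 8.0) to (2.5, 11.3), a distance of √(1.2² + 3.3²) ≈ 3.5.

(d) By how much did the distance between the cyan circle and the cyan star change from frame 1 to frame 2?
+3.1

Distance in frame 1: 3.9. Distance in frame 2: 7.0.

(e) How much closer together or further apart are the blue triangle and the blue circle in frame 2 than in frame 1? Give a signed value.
-1.0

Distance in frame 1: 10.0. Distance in frame 2: 9.0.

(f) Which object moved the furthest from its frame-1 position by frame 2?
the blue circle

(moved 4.3; next 3.8)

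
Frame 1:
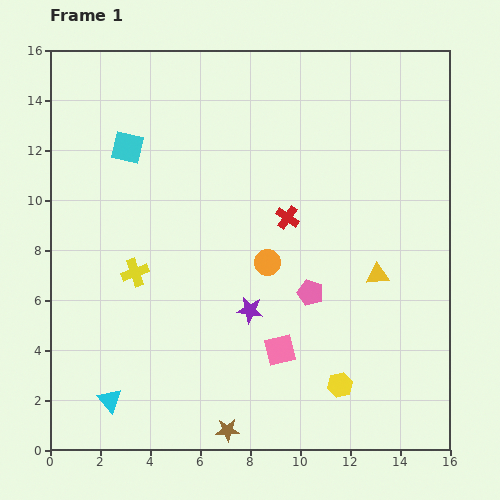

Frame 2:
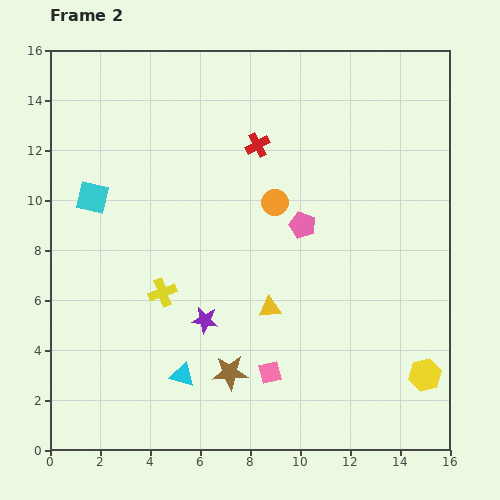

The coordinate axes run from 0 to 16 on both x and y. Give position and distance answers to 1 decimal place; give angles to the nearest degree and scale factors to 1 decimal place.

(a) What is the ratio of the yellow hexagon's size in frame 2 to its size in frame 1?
1.3×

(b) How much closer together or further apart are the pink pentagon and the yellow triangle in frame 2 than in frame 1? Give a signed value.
+0.7

Distance in frame 1: 2.8. Distance in frame 2: 3.5.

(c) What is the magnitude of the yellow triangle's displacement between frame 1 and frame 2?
4.5

The yellow triangle moved from (13.1, 7.0) to (8.8, 5.7), a distance of √(4.3² + 1.3²) ≈ 4.5.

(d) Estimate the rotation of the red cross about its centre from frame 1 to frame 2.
25° clockwise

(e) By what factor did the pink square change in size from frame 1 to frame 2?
0.7×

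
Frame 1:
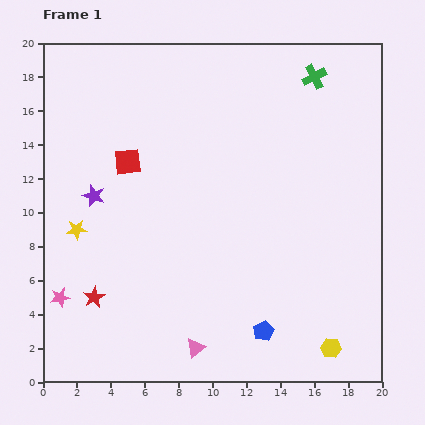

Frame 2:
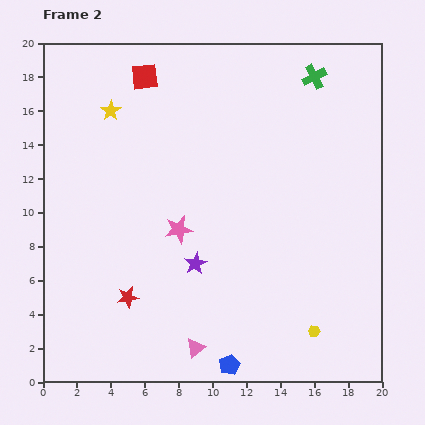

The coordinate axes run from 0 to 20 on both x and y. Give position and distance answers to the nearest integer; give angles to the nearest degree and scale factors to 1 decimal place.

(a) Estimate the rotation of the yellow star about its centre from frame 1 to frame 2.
29° counter-clockwise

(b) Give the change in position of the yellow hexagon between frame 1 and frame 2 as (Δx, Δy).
(-1, 1)

The yellow hexagon was at (17, 2) in frame 1 and (16, 3) in frame 2.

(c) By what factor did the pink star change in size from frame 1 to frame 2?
1.4×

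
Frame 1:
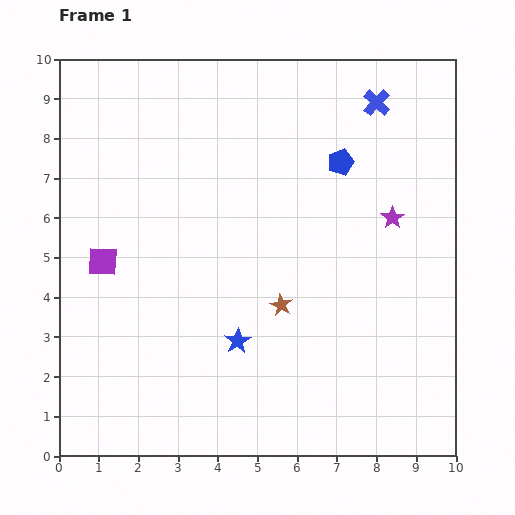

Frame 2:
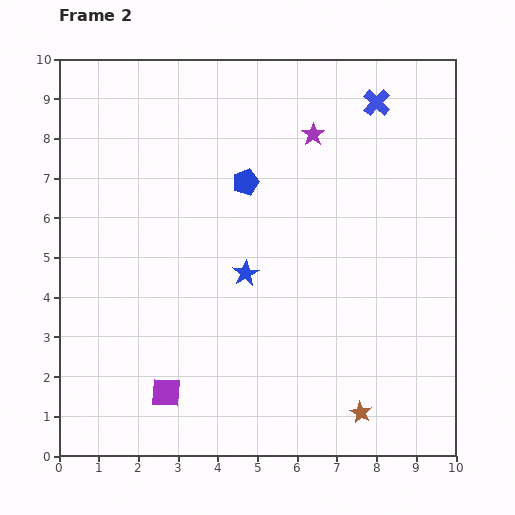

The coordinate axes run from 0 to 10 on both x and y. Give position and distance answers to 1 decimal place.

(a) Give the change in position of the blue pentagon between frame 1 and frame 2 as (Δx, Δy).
(-2.4, -0.5)

The blue pentagon was at (7.1, 7.4) in frame 1 and (4.7, 6.9) in frame 2.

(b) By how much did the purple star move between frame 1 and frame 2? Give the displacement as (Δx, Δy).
(-2.0, 2.1)

The purple star was at (8.4, 6.0) in frame 1 and (6.4, 8.1) in frame 2.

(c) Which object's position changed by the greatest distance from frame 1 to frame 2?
the purple square

(moved 3.7; next 3.4)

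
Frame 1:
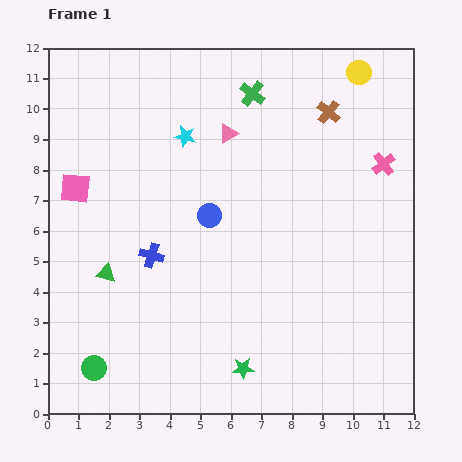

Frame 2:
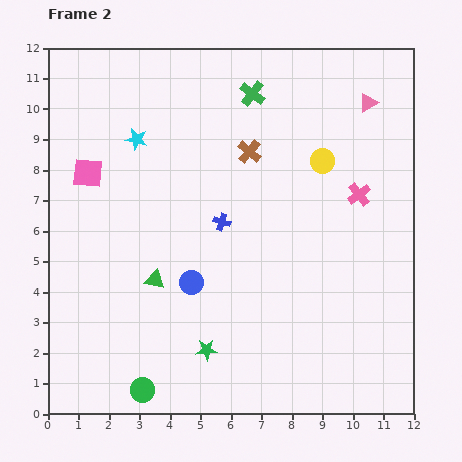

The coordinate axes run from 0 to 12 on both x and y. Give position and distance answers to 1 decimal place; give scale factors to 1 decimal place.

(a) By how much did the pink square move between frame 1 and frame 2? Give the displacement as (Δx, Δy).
(0.4, 0.5)

The pink square was at (0.9, 7.4) in frame 1 and (1.3, 7.9) in frame 2.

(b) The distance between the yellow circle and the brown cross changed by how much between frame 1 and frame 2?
+0.8

Distance in frame 1: 1.6. Distance in frame 2: 2.4.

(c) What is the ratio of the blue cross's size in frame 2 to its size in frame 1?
0.7×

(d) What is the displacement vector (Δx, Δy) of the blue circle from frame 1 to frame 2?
(-0.6, -2.2)

The blue circle was at (5.3, 6.5) in frame 1 and (4.7, 4.3) in frame 2.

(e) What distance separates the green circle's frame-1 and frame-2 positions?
1.7

The green circle moved from (1.5, 1.5) to (3.1, 0.8), a distance of √(1.6² + 0.7²) ≈ 1.7.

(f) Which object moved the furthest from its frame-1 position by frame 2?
the pink triangle

(moved 4.7; next 3.1)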